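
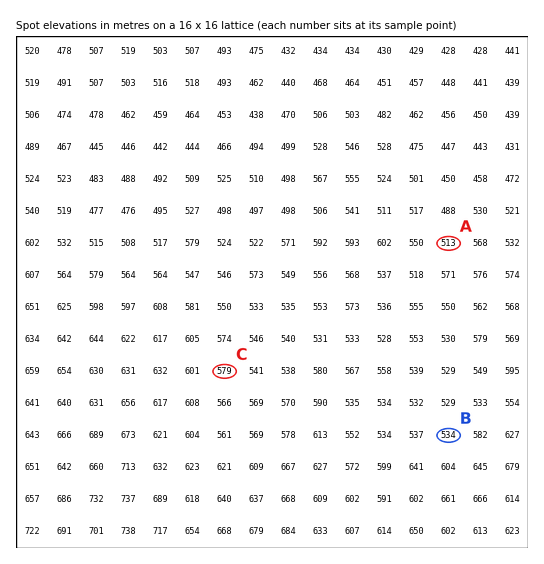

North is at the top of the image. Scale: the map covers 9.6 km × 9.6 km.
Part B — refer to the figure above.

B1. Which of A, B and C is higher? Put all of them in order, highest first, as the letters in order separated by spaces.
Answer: C B A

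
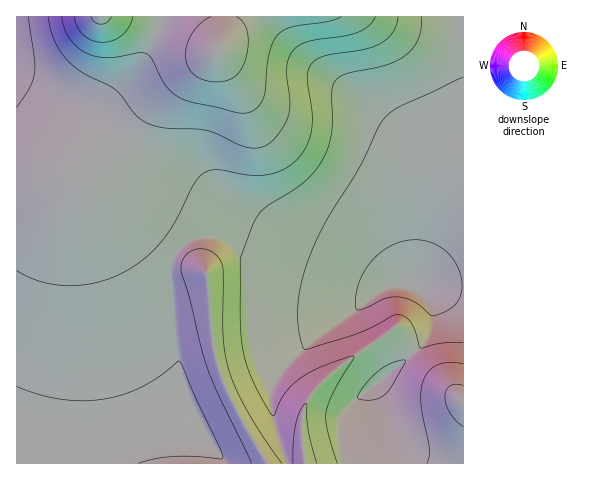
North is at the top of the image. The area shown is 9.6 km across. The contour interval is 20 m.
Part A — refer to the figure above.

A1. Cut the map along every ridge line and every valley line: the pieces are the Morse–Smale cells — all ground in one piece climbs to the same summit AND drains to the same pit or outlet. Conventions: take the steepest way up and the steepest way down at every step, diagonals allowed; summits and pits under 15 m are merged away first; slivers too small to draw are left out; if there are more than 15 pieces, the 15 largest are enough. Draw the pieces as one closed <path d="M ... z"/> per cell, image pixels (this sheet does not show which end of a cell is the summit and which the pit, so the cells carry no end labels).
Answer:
<path d="M463 16l-239 0-5 33-44 31-22 19-30 30-11 15 32 26 27 16 79 38 68 25 68 37 77 0z"/><path d="M87 171l-7 6-18 7-46 5 0 274 207 1-2-6-10-14-20-39-13-40-8-84 1-17 7-13-46-37z"/><path d="M214 235l-19 3-12 7-5 6 28 22 5 57 6 33 16 41 34 59 103 1 0-73 58-52 6-14 0-13-7-15-7-7-13-4-14 0-12 4-9-1z"/><path d="M463 286l-49 1 6 3 9 10 5 12 0 13-6 14-58 52 1 73 93-1z"/><path d="M161 16l-144 0-1 62 25 14 28 10 15 4 18-1 15-10 19-22 18-33z"/><path d="M111 143l-24 29 36 34 52 43 4 1 9-9 11-5 22 0 45 18 106 35 9 1 12-4-7 0-68-37-68-25-79-38-27-16z"/><path d="M179 252l-3 1-5 11-1 17 6 70 12 46 18 38 18 29 42 0-33-60-16-41-6-33-5-57z"/><path d="M223 16l-61 0-8 24-18 33-19 22-15 10-18 1-15-4-28-10-24-13-1 2 52 27 20 14 23 21 51-52 57-42 5-23z"/><path d="M18 81l-2 1 0 106 36-2 28-9 30-34-22-21-20-14z"/>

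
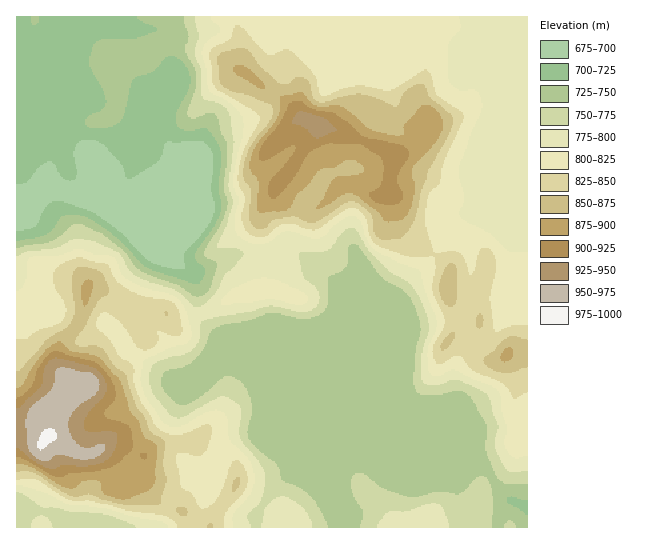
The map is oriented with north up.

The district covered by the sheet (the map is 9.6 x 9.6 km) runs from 680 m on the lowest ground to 980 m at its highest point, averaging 795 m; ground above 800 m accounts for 40.1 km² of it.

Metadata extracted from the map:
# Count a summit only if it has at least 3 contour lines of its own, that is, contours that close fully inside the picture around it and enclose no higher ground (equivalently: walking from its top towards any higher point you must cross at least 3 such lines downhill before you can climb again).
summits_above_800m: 1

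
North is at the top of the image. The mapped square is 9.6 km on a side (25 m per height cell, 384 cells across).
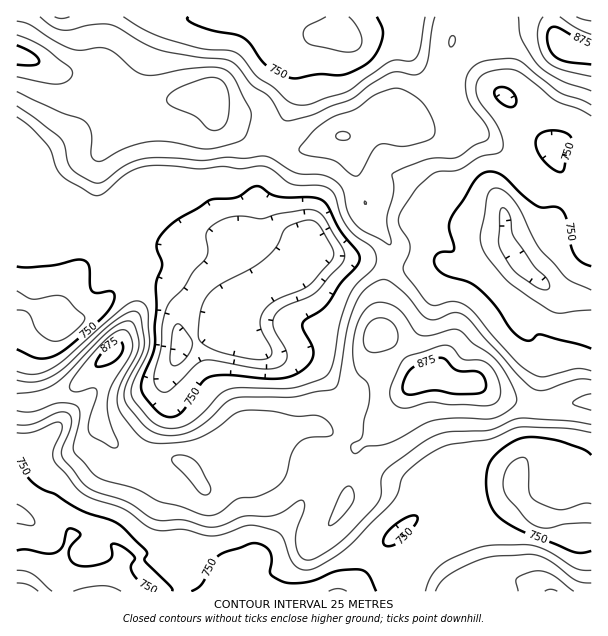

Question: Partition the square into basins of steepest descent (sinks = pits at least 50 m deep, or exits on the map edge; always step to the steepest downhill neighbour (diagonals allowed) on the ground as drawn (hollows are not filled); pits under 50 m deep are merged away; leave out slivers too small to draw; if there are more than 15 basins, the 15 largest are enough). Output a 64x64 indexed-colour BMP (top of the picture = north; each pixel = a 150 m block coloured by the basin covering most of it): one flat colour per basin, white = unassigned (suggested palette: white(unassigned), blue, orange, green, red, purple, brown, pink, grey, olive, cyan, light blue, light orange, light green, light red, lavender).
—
<image width="64" height="64" href="data:image/bmp;base64,Qk12CAAAAAAAAHYAAAAoAAAAQAAAAEAAAAABAAQAAAAAAAAIAAATCwAAEwsAABAAAAAAAAAA////ALR3HwAOf/8ALKAsACgn1gC9Z5QAS1aMAMJ34wB/f38AIr28AM++FwDox64AeLv/AIrfmACWmP8A1bDFACIiIiIiIiIiIiIiIiIiIiIiIiIiIiIiIiIiIiIiIiIiIiIiIiIiIiIiIiIiIiIiIiIiIiIiIiIiIiIiIiIiIiIiIiIiIiIiIiIiIiIiIiIiIiIiIiIiIiIiIiIiIiIiIiIiIiIiIiIiIiIiIiIiIiIiIiIiIiIiIiIiIiIiIiIiIiIiIiIiIiIiIiIiIiIiIiIiIiIiIiIiIiIiIiIiIiIiIiIiIiIiIiIiIiIiIiIiIiIiIiIiIiIiIiIiIiIiIiIiIiIiIiIiIiIiIiIiIiIiIiIiIiIiIiIiIiIiIiIiIiIiIiIiIiIiIiIiIiIiIiIiIiIiIiIiIiIiIiIiIiIiIiIiIiIiIiIiIiIiIiIiIiIiIiIiIiIiIiIiIiIiIiIiIiIiIiIiIiIiIiIiIiIiIiIiIiIiIiIiIiIiIiIiIiIiIiIiIiIiIiIiIiIiIiIiIiIiIiIiIiIiIiIiIiIiIiIiIiIiIiIiIiIiIiIiIiIiIiIiIiIiIiIiIiIiIiIiIiIiIiIiIiIiIiIiIiIiIiIiIiIiIiIiIiIiIiIiIiIiIiIiIiIiIhIiIiIiIiIiIiIiIiIiIiIiIiIiIiIiIiIiIiIiIiIREREREiIiIiIiIiIiIiIiIiIiIiIiIiIiIiIiIiERERERERESIiIiIiIiIiIiIiIiIiIiIiIiIiIiIiIhERERERERERIiIiIiIRIiIiIiIiIiIiIiIiIiIiIiIhEREREREREREiIiIiERESIiIiIiIiIiIiIiIiIiIiIhEREREREREREREREREREREiIiIiIiIiIiIiIiIiIiIiERERERERERERERERERERERIiIiIiIiIiIiIiIiIiIiIREREREREREREREREREREREiIiIiIiIiIiIiIhESIiIiERERERERERERERERERERERIiIiIiIjMzMzMzERERIiIRERERERERERERERERERERESIiIiIzMzMzMzMRERESIhEREREREREREREREREREREREiIzMzMzMzMzMxEREREiEREREREREREREREREREREREzMzMzMzMzMzMzERERERERERERERERERERERERERERETMzMzMzMzMzMzMRERERERERERERERERERERERERERETMzMzMzMzMzMzMxERERERERERERERERERERERERERETMzMzMzMzMzMzMzERERERERERERERERERERERERERETMzMzMzMzMzMzMzMRERERERERERERERERERERERERERMzMzMzMzMzMzMzMxEREREREREREREREREREREREREREzMzMzMzMzMzMzMzERERERERERERERERERERERERERETMzMzMzMzMzMzMzMRERERERERERERERERERERERERERMzMzMzMzMzMzMzMxEREREREREREREREREREREREREREzMzMzMzMzMzMzMzERERERERERERERERERERERERERETMzMzMzMzMzMzMzMRERERERERERERERERERERERERERMzMzMzMzMzMzMzMxEREREREREREREREREREREREREREzMzMzMzMzMzMzMzERERERERERERERERERERERERERERMzMzMzMzMzMzMzMREREREREREREREREREREREREREREzMzMzMzMzMzMzMxEREREREREREREREREREREREREREzMzMzMzMzMzMzMzEREREREREREREREREREREREREREzMzMzMzMzMzMzMzMRERERERERERERERERERERERERETMzMzMzMzMzMzMzMxERERERERERERERERERERERERETMzMzMzMzMzMzMzMzERERERERERERERERERERERERERMzMzMzMzMzMzMzMzMRERERERERERERERERERERERERMzMzMzMzMzMzMzMzMxEREREREREREREREREREREREREzMzMzMzMzMzMzMzMzERERERERERERERERERERERERETMzMzMzMzMzMzMzMzMRERERERERERERERERERERERERMzMzMzMzMzMzMzMzMxEREREREREREREREREREREREREzMzMzMzMzMzMzMzMzEREREREREREREREREREUREEREzMzMzMzMzMzMzMzMzMRERERERERERERERERREREREETMzMzMzMzMzMzMzMzMxEREREREREREREREUREREREREQzMzMzMzMzMzMzMzMzEREREREREREREREUREREREREREMzMzMzMzMzMzMzMzMREREREREREREREUREREREREREREREQzMzMzMzMzMzMxERERERERERERERREREREREREREREREMzMzMzMzMzMzERERERERFERERERERERERERERERERERDMzMzMzMzMzMRERERERREREREREREREREREREREREREMzMzMzMzMzMxERERERREREREREREREREREREREREREQzMzMzMzMzMzERREREREREREREREREREREREREREREREMzMzMzMzMzMUREREREREREREREREREREREREREREREQzMzMzMzMzM0RERERERERERERERERERERERERERERERDMzMzMzMzERREREREREREREREREREREREREREREREREQzMzMzMzERFERERERERERERERERERERERERERERERERDMzMzMzMREURERERERERERERERERERERERERERERERERDMzMzMRER"/>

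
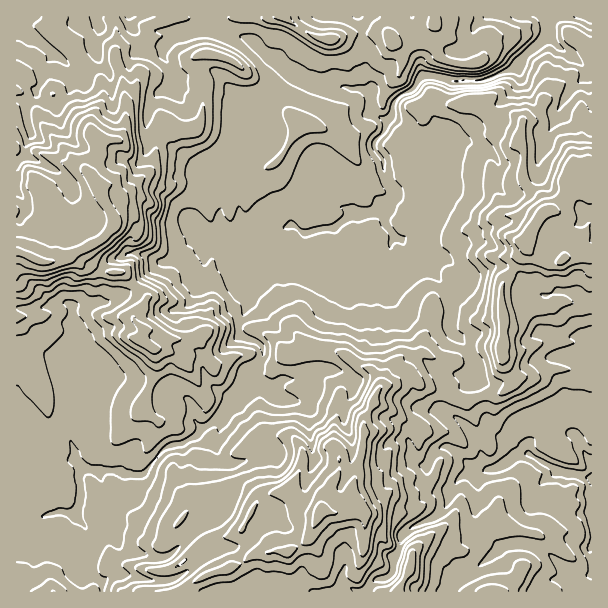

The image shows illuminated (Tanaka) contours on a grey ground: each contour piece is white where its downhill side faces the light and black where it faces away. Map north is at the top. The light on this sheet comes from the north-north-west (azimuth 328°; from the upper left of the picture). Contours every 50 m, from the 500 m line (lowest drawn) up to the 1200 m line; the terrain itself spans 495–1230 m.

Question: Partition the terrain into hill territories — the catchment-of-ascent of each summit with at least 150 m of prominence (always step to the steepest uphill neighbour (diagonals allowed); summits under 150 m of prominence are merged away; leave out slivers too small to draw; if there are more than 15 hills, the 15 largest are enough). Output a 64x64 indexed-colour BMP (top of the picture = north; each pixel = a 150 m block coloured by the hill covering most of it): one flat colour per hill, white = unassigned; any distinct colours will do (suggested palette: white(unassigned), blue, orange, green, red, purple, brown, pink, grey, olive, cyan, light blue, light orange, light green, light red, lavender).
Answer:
<image width="64" height="64" href="data:image/bmp;base64,Qk12CAAAAAAAAHYAAAAoAAAAQAAAAEAAAAABAAQAAAAAAAAIAAATCwAAEwsAABAAAAAAAAAA////ALR3HwAOf/8ALKAsACgn1gC9Z5QAS1aMAMJ34wB/f38AIr28AM++FwDox64AeLv/AIrfmACWmP8A1bDFABEREREREREREREREREREREREREREREREREREREREREREREREREREREREREREREREREREREREREREREREREREREREREREREREREREREREREREREREREREREREREREREREREREREREREREREREREREREREREREREREREREREREREREREREREREREREREREREREREREREREREREREREREREREREREREREREREREREREREREREREREREREREREREREREREREREREREREREREREREREREREREREREREREREREREREREREREREREREREREREREREREREREREREREREREREREiIRERERERERERERERERERERERERERERERERERERERESIiIiERERERERERERERERERERERERERERERERERERERIiIiIREREREREREREREREREREREREREREREREREREREiIiIhERERERERERERERERERERERERERERERERERERESIiIiERERERERERERERERERERERERERERERERERERERIiIiIhISIiEREREREREREREREREREREREREREREREREiIiIiIiIiIRERERERERERERERERERERERERERERERESIiIiIiIiIiERERERERERERERERERERERERERExERETIiIiIiIiIiIiEREREREREREREREREREREREREzERERMiIiIiIiIiIiIiEREREREREREREREREREREREzMzERMyIiIiIiIiIiIiIhEREREREREREREREREREREzMzMzMzIiIiIiIiIiIiIiIhEREREREREREREREREREzMzMzMzMiIiIiIiIiIiIiIiIRERERERERERERERERETMzMzMzMyIiIiIiIiIiIiIiIiERERERERERERERERERMzMzMzMzIiIiIiIiIiIiIiIiIRERERERERERERERERMzMzMzMzMiIiIiIiIiIiIiIiIiEREREREREREREREREzMzMzMzMyIiIiIiIiIiIiIiIiIRERERERERERERERETMzMzMzMzIiIiIiIiIiIiIiIiIiERERERERERERERERMzMzMzMzMiIiIiIiIiIiIiIiIiIRERERERERERERERMzMzMzMzMyIiIiIiIiIiIiIiIiIhEREREREREREREREzMzMzMzMzIiIiIiIiIiIiIiIiIREREREREREREREREzMzMzMzMzMiIiIiIiIiIiIiIiIhEREREREREREREREzMzMzMzMzMyIiIiIiIiIiIiIiIiERERERERERERERETMzMzMzMzMzIiIiIiIiIiIiIiIiIhERERERERERERERMzMzMzMzMzMiIiIiIiIiIiIiIiIiEREREREREREREREzMzMzMzMzMyIiIiIiIiIiIiIiIiERERERERERERERETMzMzMzMzMzIiIiIiIiIiIiIiIiIRERERERERERERETMzMzMzMzMzMiIiIiIiIiIiIiIiIhERERERERERERETMzMzMzMzMzMyIiIiIiIiIiIiIiIhERERERERERERERMzMzMzMzMzMzIiIiIiIiIiIiIiIiERERERERERERETMzMzMzMzMzMzMiIiIiIiIiIiIiIiIRERERERERERETMzMzMzMzMzMzMyIiIiIiIiIiIiIiIRERERERERERERMzMzMzMzMzMzMzIiIiIiIiIiIiIiIhERERERERERERERMzMzMzMzMzMzMiIiIiIiIiIiIiIiEREREREREREREREzMzMzMzMzMzMyIiIiIiIiIiIiIiIRERERERERERERERMzMzMzMzMzMzIiIiIiIiIiIiIiIREREREREREREREREzMzMzMzMzMzMiIiIiIiIiIiIiIhERERERERERERERETMzMzMzMzMzMyIiIiIiIiIiIiIiERERERERERERERERMzMzMzMzMzMzIiIiIiIiIiIiIiIRERERERERERERERMzMzMzMzMzMzMiIiIiIiIiIiIiIhEREREREREREREREzMzMzMzMzMzMyIiIiIiIiIiIiIiIRERERERERERERETMzMzMzMzMzMzIiIiIiIiIiIiIiIhEREREREREREREREzMzMzMzMzMzMiIiIiIiIiIiIiIiIRERERERERERERERMxMzMzMzMzMyIiIiIiIiIiIiIiIiERERERERERERERERETMzMzMzMzIiIiIiIiIiIiIiIiIiEREREREREREREREREzMzMzMzMiIiIiIiIiIiIiIiIiIREREREREUQRERERERMzMzEzMyIiIiIiIiIiIiIiIiIhERERERERRBERERERETMxERMzIiIiIiIiIiIiIiIiIiIRERERERREQREREREREzEREzMiIiIiIiIiIiIiIiIiIhERFEREREREQRERERERERERMyIiIiIiIiIiIiIiIiIiIRREREREREREREREQRERERETIiIiIiIiIiIiIiIiIiIkRERERERERERERERERBEREREiIiIiIiIiIiIiIiIiIkREREREREREREREREREQRERESIiIiIiIiIiIiIiIiIkREREREREREREREREREREERERIiIiIiIiIiIiIiIiIkRERERERERERERERERERERBEREiIiIiIiIhERESIiREREREREREREREREREREREREERESIiIiIiIiERERERREREREREREREREREREREREREQRER"/>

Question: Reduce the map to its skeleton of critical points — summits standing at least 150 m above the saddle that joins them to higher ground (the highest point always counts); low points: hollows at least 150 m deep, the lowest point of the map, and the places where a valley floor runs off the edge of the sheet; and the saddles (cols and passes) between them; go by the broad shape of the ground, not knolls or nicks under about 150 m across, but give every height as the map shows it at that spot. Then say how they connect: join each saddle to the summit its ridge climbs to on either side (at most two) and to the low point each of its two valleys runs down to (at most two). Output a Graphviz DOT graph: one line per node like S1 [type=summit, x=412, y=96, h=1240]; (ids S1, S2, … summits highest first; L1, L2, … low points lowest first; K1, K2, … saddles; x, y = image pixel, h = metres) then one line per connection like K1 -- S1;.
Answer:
graph terrain {
  S1 [type=summit, x=320, y=512, h=1230];
  S2 [type=summit, x=17, y=252, h=1212];
  S3 [type=summit, x=525, y=240, h=1048];
  L1 [type=low, x=587, y=18, h=495];
  L2 [type=low, x=590, y=479, h=547];
  K1 [type=saddle, x=398, y=551, h=864];
  K2 [type=saddle, x=480, y=396, h=813];
  K3 [type=saddle, x=156, y=459, h=800];
  K1 -- S1;
  K1 -- L1;
  K1 -- L2;
  K2 -- S1;
  K2 -- S3;
  K2 -- L1;
  K2 -- L2;
  K3 -- S1;
  K3 -- S2;
  K3 -- L1;
}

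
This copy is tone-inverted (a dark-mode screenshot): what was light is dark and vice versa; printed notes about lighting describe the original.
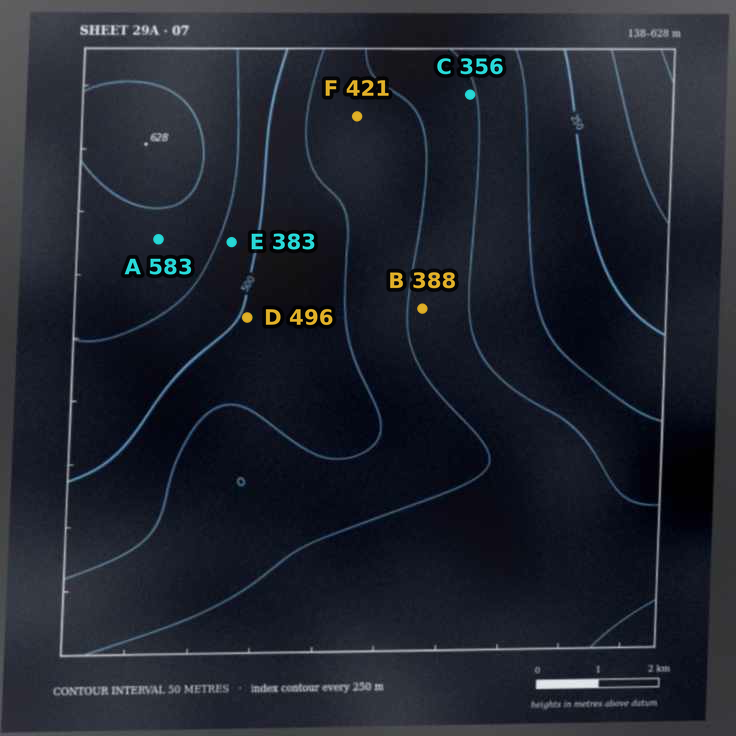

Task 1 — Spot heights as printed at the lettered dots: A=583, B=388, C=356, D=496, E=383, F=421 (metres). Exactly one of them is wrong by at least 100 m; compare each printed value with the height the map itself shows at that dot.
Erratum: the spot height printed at E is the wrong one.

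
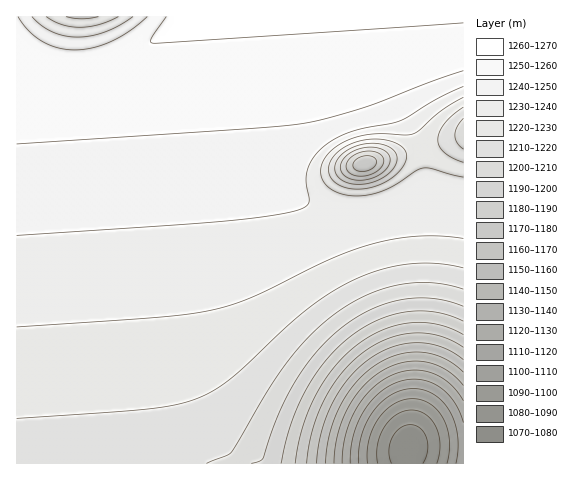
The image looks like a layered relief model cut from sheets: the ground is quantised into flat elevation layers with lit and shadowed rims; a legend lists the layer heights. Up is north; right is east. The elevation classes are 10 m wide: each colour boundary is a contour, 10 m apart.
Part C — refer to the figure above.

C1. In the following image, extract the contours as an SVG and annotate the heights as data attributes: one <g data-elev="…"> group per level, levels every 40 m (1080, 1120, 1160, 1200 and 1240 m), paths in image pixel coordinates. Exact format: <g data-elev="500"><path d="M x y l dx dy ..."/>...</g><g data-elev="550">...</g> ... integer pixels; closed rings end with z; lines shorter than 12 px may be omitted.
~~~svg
<g data-elev="1080"><path d="M391 463l-2-12 3-13 8-10 10-3 6 1 4 2 6 10 2 13-5 12"/></g><g data-elev="1120"><path d="M350 463l3-25 9-25 8-10 8-9 10-7 10-5 11-3 10 0 9 2 10 5 8 6 7 8 6 11 4 12"/></g><g data-elev="1160"><path d="M316 463l5-31 12-29 16-25 21-20 23-11 12-3 13-1 13 1 11 3 21 13"/></g><g data-elev="1200"><path d="M251 463l8-2 4-2 17-48 10-21 12-19 20-25 24-21 29-17 29-9 15-1 15 1 15 3 14 4"/><path d="M355 180l-9-4-5-5 0-9 6-7 10-5 12-3 11 1 8 5 2 5 0 4-7 10-13 7z"/></g><g data-elev="1240"><path d="M17 235l207-14 47-5 28-6 7-4 3-4-3-22 3-14 7-12 11-10 13-8 13-5 48-11 36-21 26-13"/><path d="M133 17l-14 8-14 7-14 4-14 1-13-1-12-4-11-7-9-8"/></g>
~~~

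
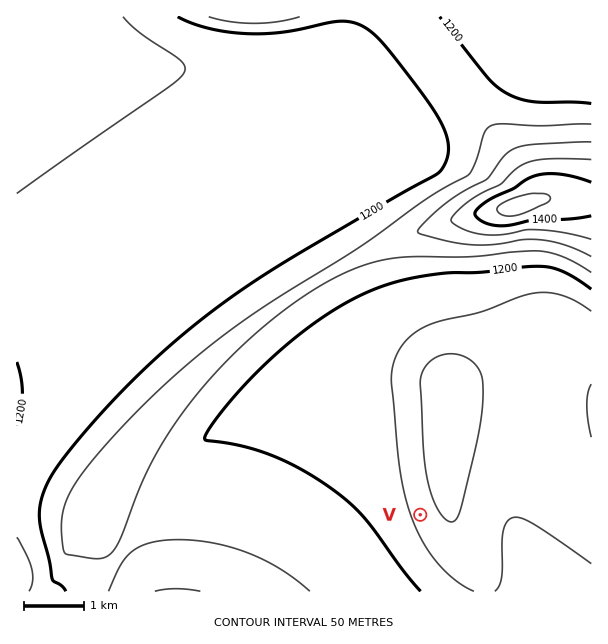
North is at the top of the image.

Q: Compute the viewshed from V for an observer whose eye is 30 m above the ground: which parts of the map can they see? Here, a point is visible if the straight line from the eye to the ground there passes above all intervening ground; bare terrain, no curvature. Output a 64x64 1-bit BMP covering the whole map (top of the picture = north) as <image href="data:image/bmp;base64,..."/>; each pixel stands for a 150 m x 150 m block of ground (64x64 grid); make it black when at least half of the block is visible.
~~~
<image width="64" height="64" href="data:image/bmp;base64,Qk0+AgAAAAAAAD4AAAAoAAAAQAAAAEAAAAABAAEAAAAAAAACAAATCwAAEwsAAAIAAAAAAAAA////AAAAAAAAAAAAAB//+AAAAAAAH//4AAAAAAA///AAAAAAAD//4AAAAAAAf//AAAAAAAB//8AAAAAAAH//gAAAAAAA//8AAAAAAAD//wAAAAAAAP//AAAAAAAA//8AAAAAAAD//wAAAAAAAP//AAAAAAAA//8AAAAAAAD//wAAAAAAAf//AAAAAAAB//+AAAAAAAH//4AAAAAAAf//gAAAAAAB///AAAAAAAH//8AAAAAAAf//4AAAAAAB///wAAAAAAH///8AAAAAA////wAABgAD////AAADwAP///8AAAH4A////wAAAH8H////AAAAP+f///8AAAAf/////wAAAAf/////AAAAA/////8AAAAA/////wAAAAB/////AAAAAB////8AAAAAB////wAAAAAB////AAAAAAB///8AAAAAAB///wAAAAAAA///AAAAAAAAf/8AAAAAAAAH/wAAAAAAAAAAAAAAAAAAAAAAAAAAAAAAAAAAAAAAAAAAAAAAAAAAAAAAAAAAAAAAAAAAAAAAAAAAAAAAAAAAAAAAAAAAAAAAAAAAAAAAAAAAAAAAAAAAAAAAAAAAAAAAAAAAAAAAAAAAAAAAAAAAAAAAAAAAAAAAAAAAAAAAAAAAAAAAAAAAAAAAAAAAAAAAAAAAAAAAAAAAAAAAAAAAAAAAAAAAAAAAAA=="/>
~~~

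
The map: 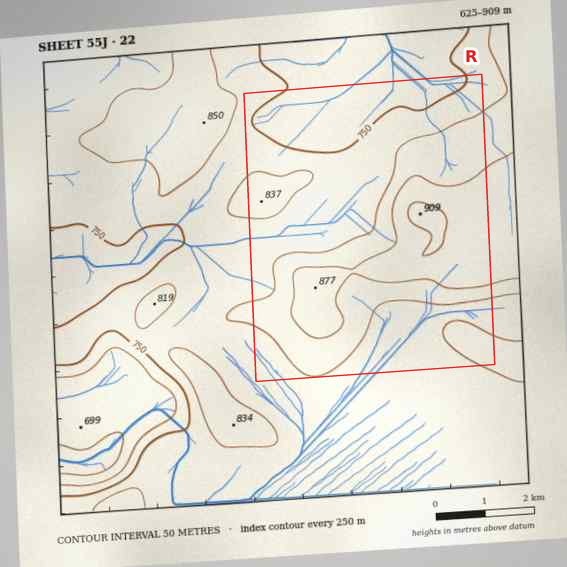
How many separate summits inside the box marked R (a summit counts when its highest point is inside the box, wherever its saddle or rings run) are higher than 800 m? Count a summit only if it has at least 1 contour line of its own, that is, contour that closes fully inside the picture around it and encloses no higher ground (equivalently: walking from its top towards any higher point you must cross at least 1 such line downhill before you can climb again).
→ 2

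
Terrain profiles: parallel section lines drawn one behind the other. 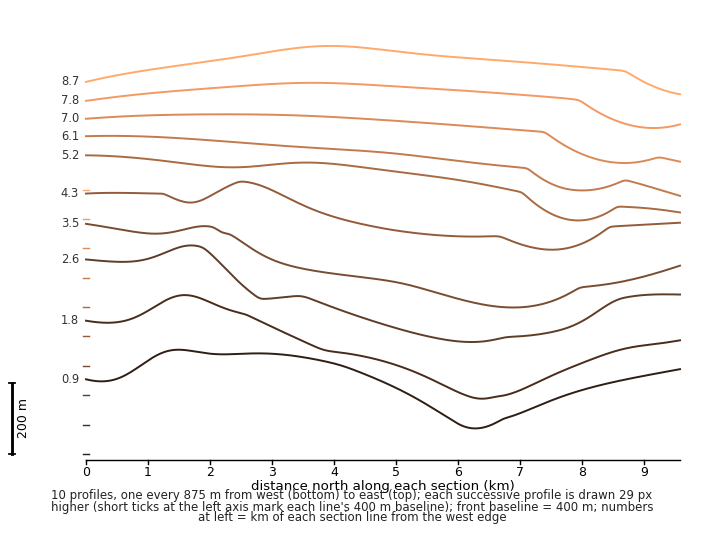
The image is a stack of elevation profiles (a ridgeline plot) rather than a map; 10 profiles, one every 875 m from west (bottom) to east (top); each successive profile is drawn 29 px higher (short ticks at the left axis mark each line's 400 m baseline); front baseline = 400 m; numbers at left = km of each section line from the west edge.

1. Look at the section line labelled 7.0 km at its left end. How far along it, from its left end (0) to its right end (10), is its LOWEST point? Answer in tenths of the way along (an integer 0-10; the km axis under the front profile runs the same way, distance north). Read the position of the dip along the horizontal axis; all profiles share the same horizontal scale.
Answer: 9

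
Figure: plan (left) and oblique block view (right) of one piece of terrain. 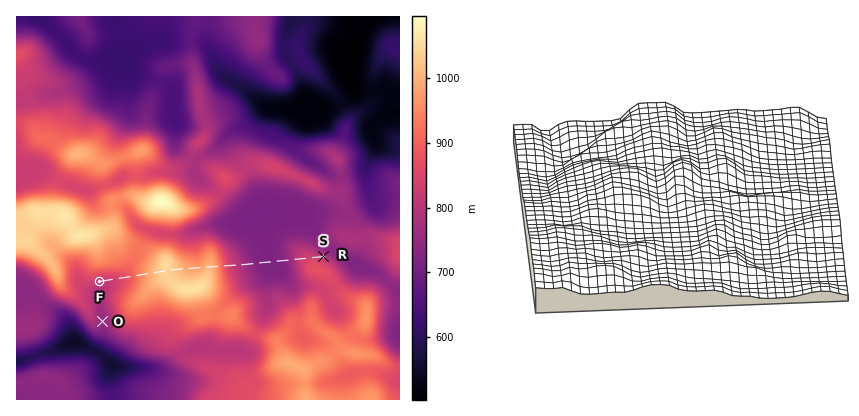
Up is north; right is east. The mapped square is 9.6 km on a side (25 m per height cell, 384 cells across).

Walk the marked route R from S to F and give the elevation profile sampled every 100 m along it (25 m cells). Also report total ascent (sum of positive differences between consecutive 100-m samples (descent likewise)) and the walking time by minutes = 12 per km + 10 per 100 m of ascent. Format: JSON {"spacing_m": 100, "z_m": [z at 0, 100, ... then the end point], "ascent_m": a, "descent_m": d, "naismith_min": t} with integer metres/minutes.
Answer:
{"spacing_m": 100, "z_m": [796, 815, 830, 840, 841, 833, 817, 795, 771, 748, 732, 723, 719, 718, 718, 719, 721, 727, 738, 755, 774, 791, 806, 824, 849, 885, 929, 972, 999, 1004, 994, 981, 976, 978, 985, 995, 1008, 1022, 1035, 1043, 1042, 1034, 1021, 1004, 984, 963, 942, 922, 903, 885, 869, 855, 843, 833, 825, 821, 822, 824], "ascent_m": 401, "descent_m": 373, "naismith_min": 108}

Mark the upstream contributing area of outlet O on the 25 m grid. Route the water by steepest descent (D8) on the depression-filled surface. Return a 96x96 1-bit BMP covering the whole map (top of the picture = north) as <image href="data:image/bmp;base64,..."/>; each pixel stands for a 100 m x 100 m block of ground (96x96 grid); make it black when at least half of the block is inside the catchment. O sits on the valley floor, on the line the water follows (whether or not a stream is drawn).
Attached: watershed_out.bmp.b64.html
<image width="96" height="96" href="data:image/bmp;base64,Qk2+BAAAAAAAAD4AAAAoAAAAYAAAAGAAAAABAAEAAAAAAIAEAAATCwAAEwsAAAIAAAAAAAAA////AAAAAAAAAAAAAAAAAAAAAAAAAAAAAAAAAAAAAAAAAAAAAAAAAAAAAAAAAAAAAAAAAAAAAAAAAAAAAAAAAAAAAAAAAAAAAAAAAAAAAAAAAAAAAAAAAAAAAAAAAAAAAAAAAAAAAAAAAAAAAAAAAAAAAAAAAAAAAAAAAAAAAAAAAAAAAAAAAAAAAAAAAAAAAAAAAAAAAAAAAAAAAAAAAAAAAAAAAAAAAAAAAAAAAAAAAAAAAAAAAAAAAAAAAAAAAAAAAAAAAAAAAAAAAAAAAAAAAAAAAAAAAAAAAAAAAAAAAAAAAAAAAAAAAAAAAAAAAAAAAAAAAAAAABwAAAAAAAAAAAAAADwAAAAAAAAAAAAAAD/gAAAAAAAAAAAAAH/wAAAAAAAAAAAAAP/8AAAAAAAAAAAAAf/+AAAAAAAAAAAAA///AAAAAAAAAAAAB///gAAAAAAAAAAAD///wAAAAAAAAAAAH///4AAAAAAAAAAAP///8AAAAAAAAAAAP///+AAAAAAAAAAAP////AAAAAAAAAAAf////AAAAAAAAAAAf///8AAAAAAAAAAA////wAAAAAAAAAAB////gAAAAAAAAAAH////AAAAAAAAAAAP///8AAAAAAAAAAAf///wAAAAAAAAAAD////gAAAAAAAAAAD//h/AAAAAAAAAAAD//AOAAAAAAAAAAAD//AAAAAAAAAAAAAD/+AAAAAAAAAAAAAD/+AAAAAAAAAAAAAA/8AAAAAAAAAAAAAAAAAAAAAAAAAAAAAAAAAAAAAAAAAAAAAAAAAAAAAAAAAAAAAAAAAAAAAAAAAAAAAAAAAAAAAAAAAAAAAAAAAAAAAAAAAAAAAAAAAAAAAAAAAAAAAAAAAAAAAAAAAAAAAAAAAAAAAAAAAAAAAAAAAAAAAAAAAAAAAAAAAAAAAAAAAAAAAAAAAAAAAAAAAAAAAAAAAAAAAAAAAAAAAAAAAAAAAAAAAAAAAAAAAAAAAAAAAAAAAAAAAAAAAAAAAAAAAAAAAAAAAAAAAAAAAAAAAAAAAAAAAAAAAAAAAAAAAAAAAAAAAAAAAAAAAAAAAAAAAAAAAAAAAAAAAAAAAAAAAAAAAAAAAAAAAAAAAAAAAAAAAAAAAAAAAAAAAAAAAAAAAAAAAAAAAAAAAAAAAAAAAAAAAAAAAAAAAAAAAAAAAAAAAAAAAAAAAAAAAAAAAAAAAAAAAAAAAAAAAAAAAAAAAAAAAAAAAAAAAAAAAAAAAAAAAAAAAAAAAAAAAAAAAAAAAAAAAAAAAAAAAAAAAAAAAAAAAAAAAAAAAAAAAAAAAAAAAAAAAAAAAAAAAAAAAAAAAAAAAAAAAAAAAAAAAAAAAAAAAAAAAAAAAAAAAAAAAAAAAAAAAAAAAAAAAAAAAAAAAAAAAAAAAAAAAAAAAAAAAAAAAAAAAAAAAAAAAAAAAAAAAAAAAAAAAAAAAAAAAAAAAAAAAAAAAAAAAAAAAAAAAAAAAAAAAAAAAAAAAAAAAAAAAAAAAAAAAAAAAAAAAAAAAAAAAAAAAAAAAAAAAA="/>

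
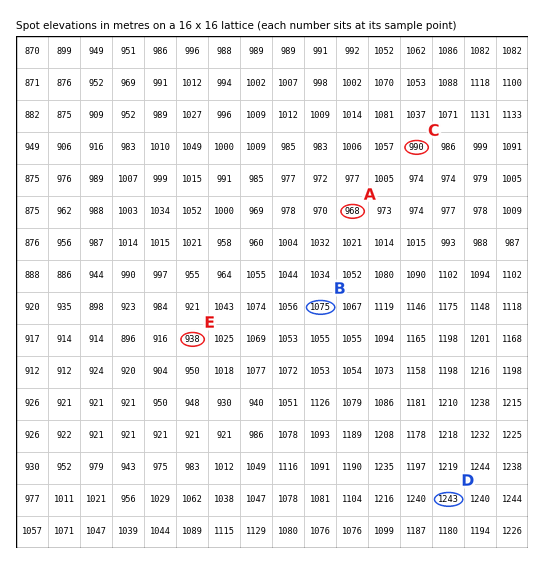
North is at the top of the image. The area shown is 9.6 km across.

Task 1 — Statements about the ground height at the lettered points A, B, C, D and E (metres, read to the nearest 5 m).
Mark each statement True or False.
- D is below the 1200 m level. False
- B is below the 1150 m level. True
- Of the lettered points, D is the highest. True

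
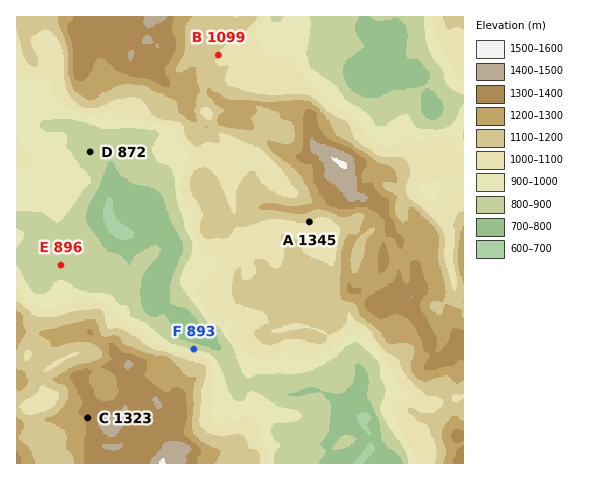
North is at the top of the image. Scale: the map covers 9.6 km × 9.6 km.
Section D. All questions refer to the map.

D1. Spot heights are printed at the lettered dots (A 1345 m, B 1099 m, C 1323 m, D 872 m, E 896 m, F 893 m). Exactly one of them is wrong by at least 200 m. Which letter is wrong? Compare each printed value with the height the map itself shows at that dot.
A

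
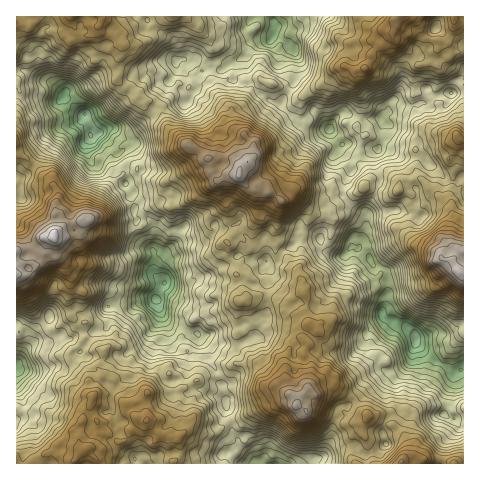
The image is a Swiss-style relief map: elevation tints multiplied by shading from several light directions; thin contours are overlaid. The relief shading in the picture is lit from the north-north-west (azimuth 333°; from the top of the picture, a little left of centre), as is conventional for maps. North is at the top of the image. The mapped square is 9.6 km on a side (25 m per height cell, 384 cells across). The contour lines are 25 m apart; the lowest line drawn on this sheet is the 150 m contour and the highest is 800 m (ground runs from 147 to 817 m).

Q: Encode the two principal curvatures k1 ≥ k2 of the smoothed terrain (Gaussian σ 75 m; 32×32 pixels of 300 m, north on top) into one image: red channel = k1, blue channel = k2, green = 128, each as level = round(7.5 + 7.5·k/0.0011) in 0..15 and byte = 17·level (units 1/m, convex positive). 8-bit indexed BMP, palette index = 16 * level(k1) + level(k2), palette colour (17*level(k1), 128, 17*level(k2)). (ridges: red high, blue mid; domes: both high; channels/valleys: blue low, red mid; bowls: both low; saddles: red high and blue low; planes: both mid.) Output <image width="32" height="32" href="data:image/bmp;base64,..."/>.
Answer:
<image width="32" height="32" href="data:image/bmp;base64,Qk02CAAAAAAAADYEAAAoAAAAIAAAACAAAAABAAgAAAAAAAAEAAATCwAAEwsAAAABAAAAAAAAAIAAABGAAAAigAAAM4AAAESAAABVgAAAZoAAAHeAAACIgAAAmYAAAKqAAAC7gAAAzIAAAN2AAADugAAA/4AAAACAEQARgBEAIoARADOAEQBEgBEAVYARAGaAEQB3gBEAiIARAJmAEQCqgBEAu4ARAMyAEQDdgBEA7oARAP+AEQAAgCIAEYAiACKAIgAzgCIARIAiAFWAIgBmgCIAd4AiAIiAIgCZgCIAqoAiALuAIgDMgCIA3YAiAO6AIgD/gCIAAIAzABGAMwAigDMAM4AzAESAMwBVgDMAZoAzAHeAMwCIgDMAmYAzAKqAMwC7gDMAzIAzAN2AMwDugDMA/4AzAACARAARgEQAIoBEADOARABEgEQAVYBEAGaARAB3gEQAiIBEAJmARACqgEQAu4BEAMyARADdgEQA7oBEAP+ARAAAgFUAEYBVACKAVQAzgFUARIBVAFWAVQBmgFUAd4BVAIiAVQCZgFUAqoBVALuAVQDMgFUA3YBVAO6AVQD/gFUAAIBmABGAZgAigGYAM4BmAESAZgBVgGYAZoBmAHeAZgCIgGYAmYBmAKqAZgC7gGYAzIBmAN2AZgDugGYA/4BmAACAdwARgHcAIoB3ADOAdwBEgHcAVYB3AGaAdwB3gHcAiIB3AJmAdwCqgHcAu4B3AMyAdwDdgHcA7oB3AP+AdwAAgIgAEYCIACKAiAAzgIgARICIAFWAiABmgIgAd4CIAIiAiACZgIgAqoCIALuAiADMgIgA3YCIAO6AiAD/gIgAAICZABGAmQAigJkAM4CZAESAmQBVgJkAZoCZAHeAmQCIgJkAmYCZAKqAmQC7gJkAzICZAN2AmQDugJkA/4CZAACAqgARgKoAIoCqADOAqgBEgKoAVYCqAGaAqgB3gKoAiICqAJmAqgCqgKoAu4CqAMyAqgDdgKoA7oCqAP+AqgAAgLsAEYC7ACKAuwAzgLsARIC7AFWAuwBmgLsAd4C7AIiAuwCZgLsAqoC7ALuAuwDMgLsA3YC7AO6AuwD/gLsAAIDMABGAzAAigMwAM4DMAESAzABVgMwAZoDMAHeAzACIgMwAmYDMAKqAzAC7gMwAzIDMAN2AzADugMwA/4DMAACA3QARgN0AIoDdADOA3QBEgN0AVYDdAGaA3QB3gN0AiIDdAJmA3QCqgN0Au4DdAMyA3QDdgN0A7oDdAP+A3QAAgO4AEYDuACKA7gAzgO4ARIDuAFWA7gBmgO4Ad4DuAIiA7gCZgO4AqoDuALuA7gDMgO4A3YDuAO6A7gD/gO4AAID/ABGA/wAigP8AM4D/AESA/wBVgP8AZoD/AHeA/wCIgP8AmYD/AKqA/wC7gP8AzID/AN2A/wDugP8A/4D/AMP2xbfn1riCUJKj5pS0UONzcpSCoHBQ9rKQkPrm+vD6xpPnptjGpOWTtsbopqaDlMR0YMS1s6DFo9ZA8te1YIKzYoPG1oSngtbHtbfopcWytJKC2PrmkMfYo7HV1ZO2YNWEpZXn1HKT1+nGpfnYgbD259XV/emQk9j75JXngFCR1LZilbf6kde15HGEo8NwULa4tvnH6KKh06Wkx9n38vWE17TotuaSpLX9oaTFtYKQxvvXxdfYxPeTpnKUp5WEQUCAo4Kmx8e2tLPUxaXXsaSQxLa1tsX51bVzkrGVpqJgUNjG15Kiw2LEgtbTlaSk1+bFxrSjo8FwlMT7k2GxwpSzoqSktNX518aCc6S1goTDkGGUxbaU1qZQxsfGQJO45cWT5oPFkaLYtoGjw5Bwguelg4OmtsjWpJHDY7BQoXHVkPFA9rXksqW1xXC26MalxZNihLfHpvnqtlBwoKSUdLLotXDkpPNAw5FAcMekpqP7+sTFtrST18TGkpDk6LaDxunIwMb295CmtbKQgta2lcW1pISm+qaC6OjDkJLZ+cPW6PZQ5ba0o8alYVCS1XGkx7eEcrb4xtejxaKAgrWytfqE1uXWk+Wxo8aQtJPG2qajk2GS1viEoFDEcJFxpPv4xtSy1bbFtNWwcVBigbak+cenpdZw04H0cHKQ2eb12NjpcOf91sTG+bOxtLaxktajxbOC1JLDQPaRcYDZ9sOl+ZTDpdPC+Pz8spCypKNg5JKikdfToZDV6NaSgPSkcFDjs0CB+MXD2PjQkMb49PaTxJKTtfj6xKGWs5GA44CklNbEgKXz5cO304BxltZBtefXc/bo5tX7oKaw+vHm+YH3xrRgxvzXcTDhsqS01MSF1/b51rK2xfiyw5DU9MPo5bSQo9Xy98eRkLTV16Cig7Xok7b59mFz1vZAs8OixoHkYNWl9IOlw0CQ55NQkfn6+da1prb4kcez07Bh5ECBhdeS2OfGcnGjxECQwnCT6Pb6wpOk+PrVlaFwYKPn16KUxcb3/uXGpKRgoJFwxOD1w4CD19blcqRwtLJg5cSBUYXW14T15pRwwqBApOj55vVQQITH6MeEcLHkcKMw4qNwhLFxodX1paMwsdbn9tfFhMOSlPWVwpDE0Pb25tblg5KA55KQgOVwcFByscb3lJSDtKalpJLE+PeykfXEyPrn6ICzg9bAkdSyx9Tps9WSkZNRhKKBgXP4YcaAs/n55veDkPjm6LWTc6TpopSVydnHcnJitNi1scTCUID4gMRk5dXFcJW42LWjxcnW17S3peXTg6b2p7aigmCz0LX4xqW22Ni04eOkxcZixoKlxrWVctXH5ce2x3DlUIOEkcWy59X297WAgPo="/>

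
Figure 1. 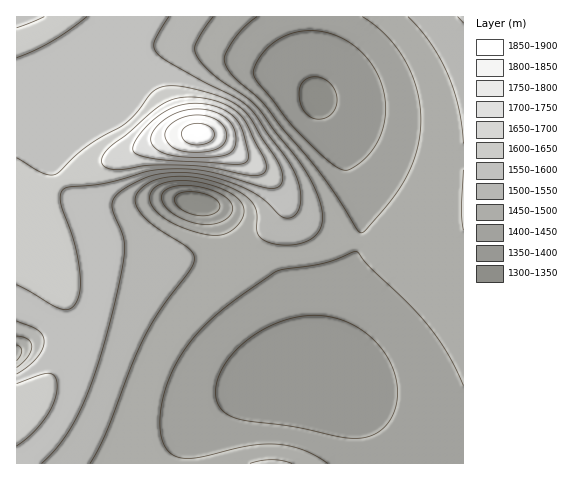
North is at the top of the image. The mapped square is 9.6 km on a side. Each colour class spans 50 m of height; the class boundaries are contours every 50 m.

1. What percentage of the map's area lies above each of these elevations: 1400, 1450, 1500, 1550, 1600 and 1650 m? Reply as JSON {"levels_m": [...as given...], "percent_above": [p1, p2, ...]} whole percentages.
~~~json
{"levels_m": [1400, 1450, 1500, 1550, 1600, 1650], "percent_above": [84, 62, 40, 29, 12, 4]}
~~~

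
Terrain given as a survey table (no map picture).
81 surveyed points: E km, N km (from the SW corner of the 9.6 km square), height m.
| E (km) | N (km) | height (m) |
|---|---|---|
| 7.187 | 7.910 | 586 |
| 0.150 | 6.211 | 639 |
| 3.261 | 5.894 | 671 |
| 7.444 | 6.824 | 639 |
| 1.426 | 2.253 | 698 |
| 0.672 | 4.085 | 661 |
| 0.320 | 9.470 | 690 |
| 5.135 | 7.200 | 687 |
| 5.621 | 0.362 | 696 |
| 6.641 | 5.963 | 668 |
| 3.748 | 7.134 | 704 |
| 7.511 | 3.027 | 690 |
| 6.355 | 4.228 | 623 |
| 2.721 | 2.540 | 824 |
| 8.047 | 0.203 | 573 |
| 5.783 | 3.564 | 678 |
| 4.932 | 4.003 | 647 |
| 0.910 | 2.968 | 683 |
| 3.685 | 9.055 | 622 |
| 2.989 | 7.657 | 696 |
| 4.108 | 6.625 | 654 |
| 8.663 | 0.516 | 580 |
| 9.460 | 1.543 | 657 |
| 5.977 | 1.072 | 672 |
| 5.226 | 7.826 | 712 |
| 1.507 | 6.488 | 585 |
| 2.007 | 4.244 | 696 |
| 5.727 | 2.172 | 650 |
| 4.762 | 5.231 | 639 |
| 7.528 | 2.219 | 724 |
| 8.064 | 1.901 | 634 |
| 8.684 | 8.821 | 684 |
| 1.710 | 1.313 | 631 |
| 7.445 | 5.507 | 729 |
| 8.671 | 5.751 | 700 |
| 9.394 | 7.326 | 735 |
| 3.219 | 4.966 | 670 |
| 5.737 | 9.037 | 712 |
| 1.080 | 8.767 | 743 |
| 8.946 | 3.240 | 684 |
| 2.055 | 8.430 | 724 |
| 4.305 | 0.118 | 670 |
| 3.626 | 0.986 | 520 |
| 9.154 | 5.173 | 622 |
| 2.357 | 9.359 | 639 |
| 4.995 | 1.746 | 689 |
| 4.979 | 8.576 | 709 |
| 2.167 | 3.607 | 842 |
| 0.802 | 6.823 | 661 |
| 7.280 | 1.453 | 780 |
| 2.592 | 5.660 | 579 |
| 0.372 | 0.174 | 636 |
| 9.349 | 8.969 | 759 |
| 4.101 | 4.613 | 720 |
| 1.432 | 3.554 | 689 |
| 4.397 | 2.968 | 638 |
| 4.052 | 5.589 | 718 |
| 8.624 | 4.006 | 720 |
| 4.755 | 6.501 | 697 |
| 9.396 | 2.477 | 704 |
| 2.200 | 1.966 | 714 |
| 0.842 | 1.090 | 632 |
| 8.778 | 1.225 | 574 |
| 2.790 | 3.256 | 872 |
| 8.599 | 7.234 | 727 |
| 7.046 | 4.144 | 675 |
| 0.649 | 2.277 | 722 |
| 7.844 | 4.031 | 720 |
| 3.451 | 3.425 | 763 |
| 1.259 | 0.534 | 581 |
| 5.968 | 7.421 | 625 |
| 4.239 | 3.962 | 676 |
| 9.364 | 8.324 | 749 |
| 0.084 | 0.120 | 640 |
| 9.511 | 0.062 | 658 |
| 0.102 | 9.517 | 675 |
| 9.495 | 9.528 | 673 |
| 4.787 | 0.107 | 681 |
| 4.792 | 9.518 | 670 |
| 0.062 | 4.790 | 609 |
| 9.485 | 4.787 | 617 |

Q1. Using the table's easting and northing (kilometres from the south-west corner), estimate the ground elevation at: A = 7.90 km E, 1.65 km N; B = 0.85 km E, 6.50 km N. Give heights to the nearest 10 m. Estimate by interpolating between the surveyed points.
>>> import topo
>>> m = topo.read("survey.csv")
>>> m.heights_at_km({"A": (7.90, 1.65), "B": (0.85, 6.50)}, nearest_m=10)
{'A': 650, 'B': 610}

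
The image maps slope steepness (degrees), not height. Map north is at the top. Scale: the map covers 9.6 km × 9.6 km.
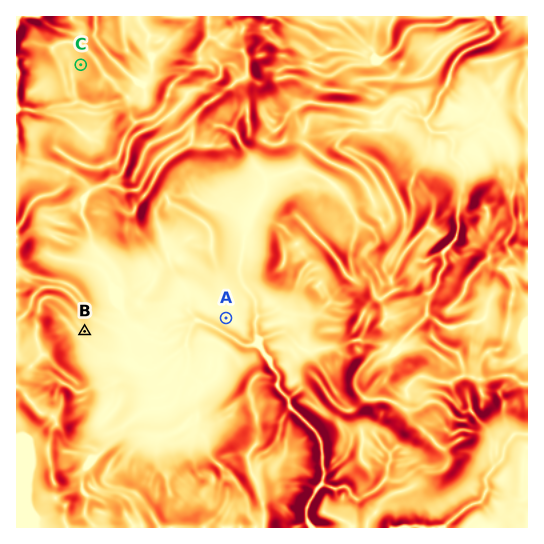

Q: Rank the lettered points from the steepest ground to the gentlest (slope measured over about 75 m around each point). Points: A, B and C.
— C B A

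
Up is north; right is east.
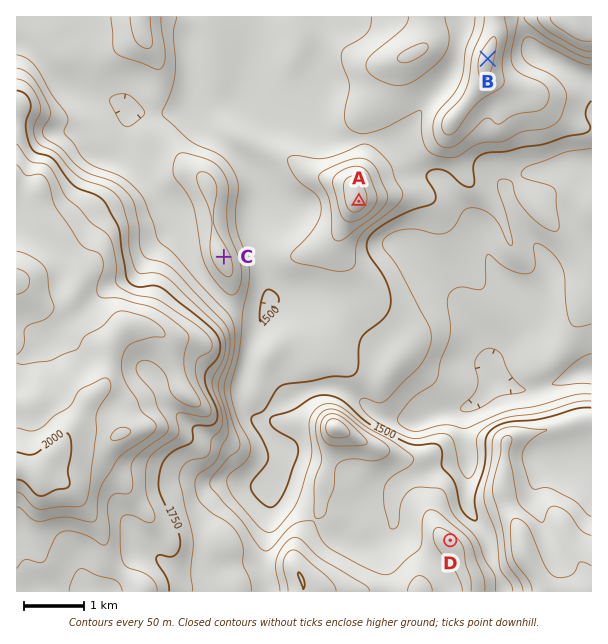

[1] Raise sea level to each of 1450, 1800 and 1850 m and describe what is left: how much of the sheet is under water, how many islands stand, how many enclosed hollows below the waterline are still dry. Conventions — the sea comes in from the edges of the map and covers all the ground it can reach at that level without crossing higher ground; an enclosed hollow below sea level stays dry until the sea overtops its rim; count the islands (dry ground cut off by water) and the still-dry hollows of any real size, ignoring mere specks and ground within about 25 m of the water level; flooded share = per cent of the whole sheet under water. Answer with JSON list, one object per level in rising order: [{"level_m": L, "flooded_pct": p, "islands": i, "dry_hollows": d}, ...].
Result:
[{"level_m": 1450, "flooded_pct": 13, "islands": 0, "dry_hollows": 0}, {"level_m": 1800, "flooded_pct": 84, "islands": 0, "dry_hollows": 0}, {"level_m": 1850, "flooded_pct": 88, "islands": 0, "dry_hollows": 0}]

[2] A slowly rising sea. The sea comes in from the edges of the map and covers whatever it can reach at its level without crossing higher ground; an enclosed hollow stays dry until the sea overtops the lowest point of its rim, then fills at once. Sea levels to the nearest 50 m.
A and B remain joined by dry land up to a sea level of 1550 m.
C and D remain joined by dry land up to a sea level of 1600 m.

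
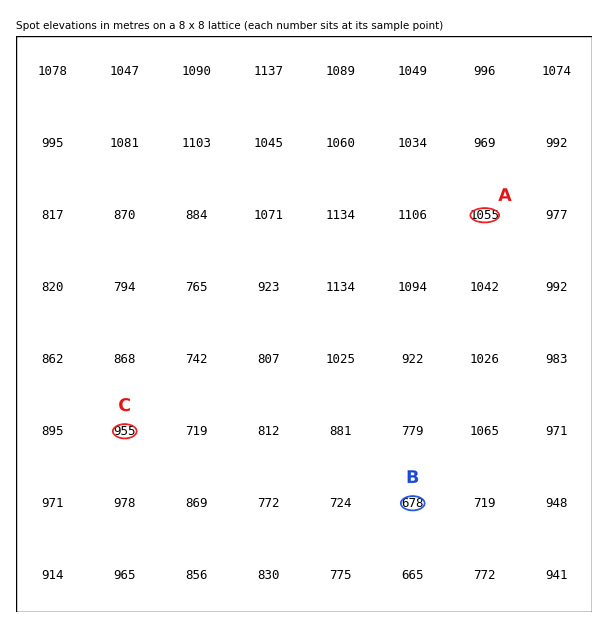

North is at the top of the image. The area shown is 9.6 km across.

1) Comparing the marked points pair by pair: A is higher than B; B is lower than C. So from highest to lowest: A C B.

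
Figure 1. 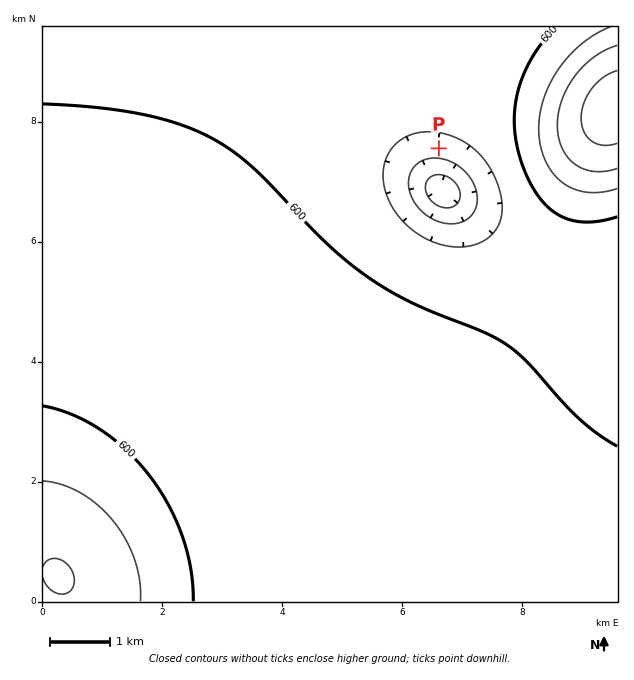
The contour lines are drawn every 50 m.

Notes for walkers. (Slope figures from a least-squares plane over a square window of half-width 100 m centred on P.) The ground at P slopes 7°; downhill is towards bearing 188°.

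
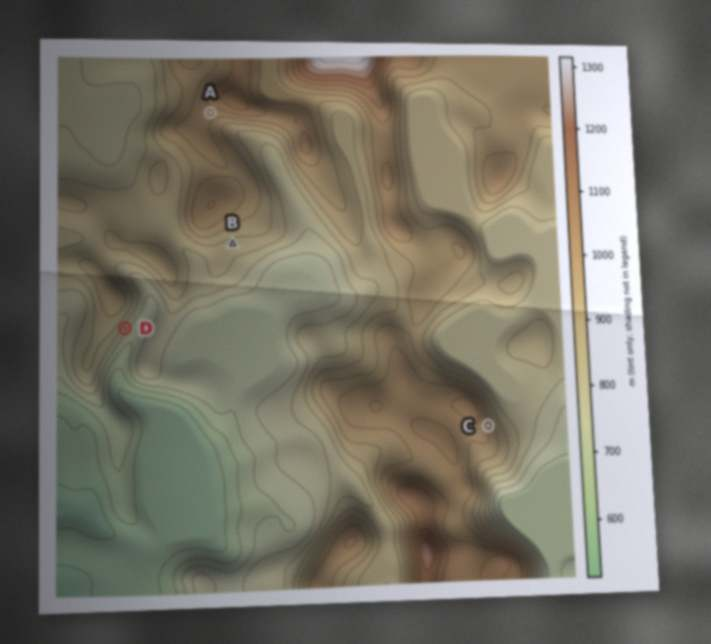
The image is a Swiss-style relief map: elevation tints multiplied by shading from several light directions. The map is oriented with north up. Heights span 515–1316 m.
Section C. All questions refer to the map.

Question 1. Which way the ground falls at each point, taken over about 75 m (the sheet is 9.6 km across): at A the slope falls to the S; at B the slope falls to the S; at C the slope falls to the E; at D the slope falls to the SE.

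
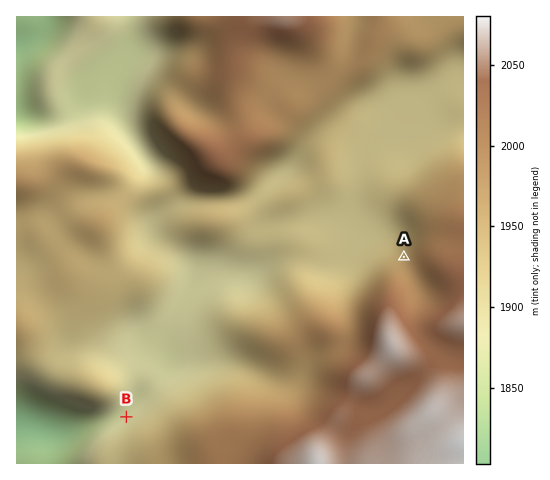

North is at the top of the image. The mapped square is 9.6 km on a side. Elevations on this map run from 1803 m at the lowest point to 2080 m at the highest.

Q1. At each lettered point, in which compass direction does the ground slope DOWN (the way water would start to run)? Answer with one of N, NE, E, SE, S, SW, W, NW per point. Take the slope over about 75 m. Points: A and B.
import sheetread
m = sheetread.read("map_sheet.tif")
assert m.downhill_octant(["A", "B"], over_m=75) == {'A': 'NW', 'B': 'NW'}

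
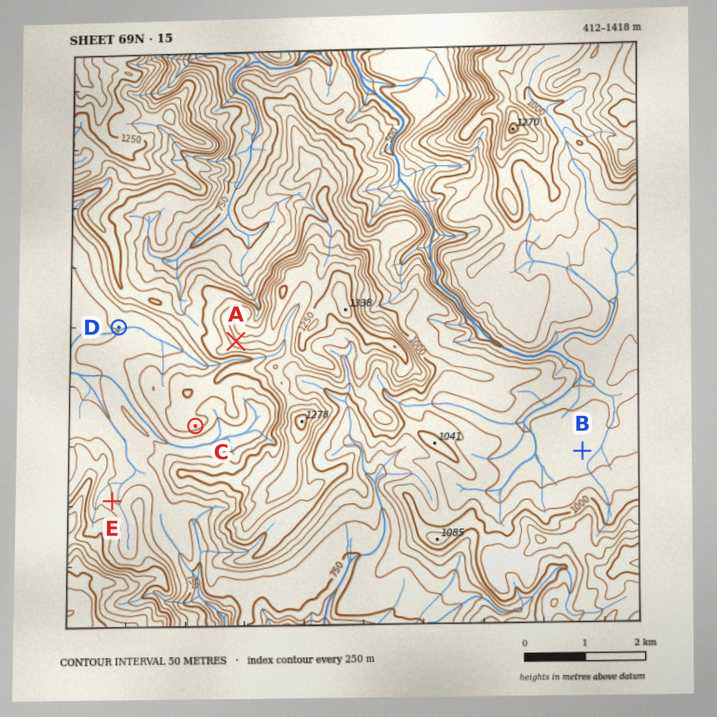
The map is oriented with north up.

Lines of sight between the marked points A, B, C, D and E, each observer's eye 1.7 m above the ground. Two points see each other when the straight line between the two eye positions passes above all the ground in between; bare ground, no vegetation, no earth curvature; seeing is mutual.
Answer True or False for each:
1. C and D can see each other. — False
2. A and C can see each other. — True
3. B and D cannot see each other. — True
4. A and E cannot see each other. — False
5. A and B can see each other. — False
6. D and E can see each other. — False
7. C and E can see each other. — True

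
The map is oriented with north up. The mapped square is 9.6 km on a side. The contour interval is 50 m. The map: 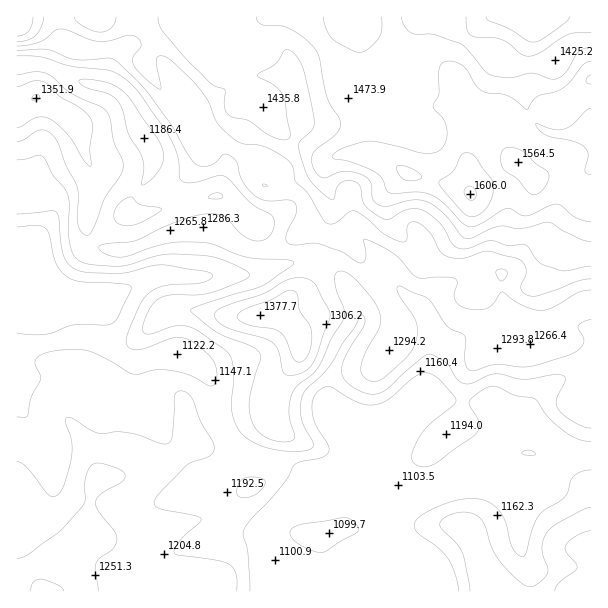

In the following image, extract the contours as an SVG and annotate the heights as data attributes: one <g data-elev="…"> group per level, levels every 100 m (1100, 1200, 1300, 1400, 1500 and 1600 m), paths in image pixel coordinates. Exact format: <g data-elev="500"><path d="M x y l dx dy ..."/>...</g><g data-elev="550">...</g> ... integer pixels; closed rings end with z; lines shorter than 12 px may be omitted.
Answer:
<g data-elev="1100"><path d="M318 552l-13-4-10-6-4-6 0-6 3-3 8-3 40-6 8 1 7 6 2 5-2 3-16 8-15 10z"/><path d="M525 455l-4-2 5-3 4 0 5 3-1 2z"/><path d="M17 227l19-2 9 3 5 8 6 28 6 8 7 6 14 4 43 2 4 1 1 3-13 29-7 7-6 1-31 0-21 8-9 1-27-1"/></g><g data-elev="1200"><path d="M237 591l-1-18-3-6-4-3-14-4-36-5-5-2 0-4 5-7 21-20 1-3-1-1-39-9-7-5 1-4 4-6 27-28 6-4 17-5 5-7-1-7-12-21-8-21-7-9-7-1-4 4-3 42-1 4-4 3-8-1-19-8-12-2-11-1-13 2-6-1-9-4-17-11-6 0 0 5 6 18 0 15-8 30-4 6-4 4-5 0-3-1-21-27-6-5-4-2"/><path d="M591 507l-7 2-24 13-12 9-4 8-2 9 1 7 5 12-1 6-8 10-9 4-12-7-19-20-8-14-6-21-6-8-8-4-9-1-9 2-9 4-4 4 0 5 16 16 6 9 8 39"/><path d="M239 497l9 0 9-3 7-8 1-6-10-3-12 2-4 4-2 6 0 5z"/><path d="M123 225l-7-3-2-7 3-9 9-8 6-1 8 7 22 5-4 4-17 9-9 3z"/><path d="M209 198l-1-1 2-2 6-2 5 1 2 3-4 2z"/><path d="M143 185l-2-2 3-13-1-11-15-25-5-23-3-7-5-6-7-4-25-8-4-3 1-3 9-1 15 3 8 2 10 6 9 10 27 39 5 13-1 12-7 12z"/><path d="M17 160l9-1 12-4 4 1 11 20 12 13 4 12-1 29 2 16 4 9 7 7 11 3 27 1 10-1 35-10 37 0 23 5 19 9 6 4 0 3-3 3-34 13-15 3-26 0-10 3-6 4-5 6-5 12-3 9 2 4 5 1 25-8 14 0 11 6 28 19 4 7 2 11-2 36 3 14 8 15 15 10 15 5 16 2 17 0 8-4 0-6-8-13-4-9-1-12 2-11 5-7 22-23 13-22 12-15 8-14 3 3-1 6-18 30-4 15 0 6 4 6 13 9 13 4 11-2 39-34 7-4 17 9 12 17 7 4 8-1 15-7 7-2 29 5 36-4 4 1 1 4-8 18-1 6 2 4 5 6 10 8 11 5 7 1"/></g><g data-elev="1300"><path d="M64 591l-2-3-4-3-17-6-8 3-2 9"/><path d="M287 375l15-2 10-8 5-11 13-36-1-7-12-24-5-6-7-3-9 0-9 2-24 14-42 14-6 6 1 6 9 7 39 11 9 5 6 8 4 20z"/><path d="M501 281l-5-8 1-3 3-1 6 1 1 3-3 6z"/><path d="M17 128l4-2 15-8 8-1 6 2 17 15 17 27 5 5 1 0 1-1-1-16 3-24-5-11-10-7-18-10-10-11-6-4-11-1-16 6"/><path d="M17 50l28-1 30 11 33-2 8 3 21 19 12 15 22 30 17 29 7 10 6 2 8 0 7-4 7-7 5 0 8 6 6 19 6 9 7 7 11 5 22-1 6 2 3 5-1 6-8 16-2 8 1 5 3 2 6 1 16-2 8 1 21 7 15 10 6 2 2-2 2-4-3-17 2-1 3 1 27 14 17 19 5 4 6 1 26-1 7 2 1 3-3 12 1 6 6 6 9 3 10 1 8-2 6-5 6-10 3-1 10 8 11 6 12 4 9 0 12-5 21-12 13-3"/></g><g data-elev="1400"><path d="M17 42l12-2 7-5 6-9 2-9"/><path d="M74 17l3 4 7 6 9 4 8 1 6-1 5-4 3-4 1-6"/><path d="M158 17l1 7 3 6 24 29 26 25 13 6-1 17 4 7 6 4 15 3 18 13 15 6 6-1 2-4-6-37-8-11-19-12 19-12 9-13 5 0 4 4 6 8 4 9 10 51-2 8-13 13 0 9 7 19 4 9 8 9 12 10 3 0 1-1 2-9 4-6 5-2 8 0 4 2 3 3 2 14 3 6 12 9 10 5 20-10 9-1 7 1 17 13 12 20 6 5 10 0 23-7 18 5 15-2 4 3 12 16 18 7 9 1 24-5"/></g><g data-elev="1500"><path d="M591 174l-4 0-2-3 3-16-4-8-9-5-29-7-6-4-4-6 1-2 18 7 9-1 8-4 13-14 6-3"/><path d="M591 61l-8 4-11 15-8 7-9 5-17 4-5 5-6 9-20-14-19-3-6-2-6-6-9-14-5-6-9-4-9 1-5 6 0 27-6 10 1 5 10 10 3 9-1 12-6 9-8 3-10 0-24-7-29-5-27 7-6 4-4 4 3 3 15 3 25 10 7 7 4 10 3 3 6 2 25-2 14 4 12 9 16 18 6 3 11-1 27-16 4 0 11 6 6 1 28-12 6 1 15 13 15 4"/><path d="M486 17l3 4 18 7 20 12 6 2 6-1 6-3 20-15 5-6"/></g><g data-elev="1600"><path d="M469 200l5-1 2-5-2-6-4-2-4 2-2 4 2 5z"/></g>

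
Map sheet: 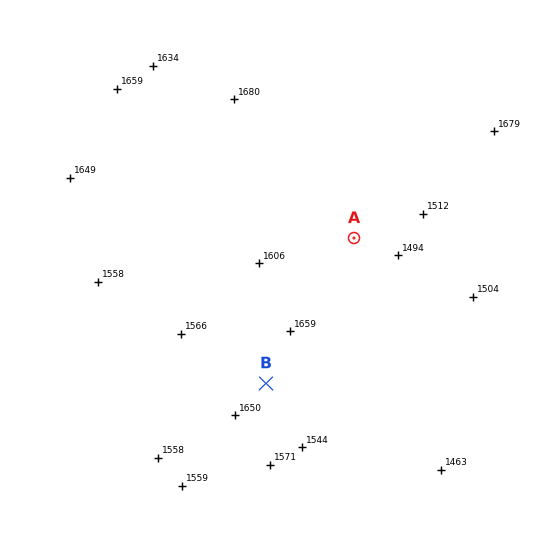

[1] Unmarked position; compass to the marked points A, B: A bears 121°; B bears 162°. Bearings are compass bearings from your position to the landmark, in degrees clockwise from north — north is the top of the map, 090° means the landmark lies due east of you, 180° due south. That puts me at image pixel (186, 137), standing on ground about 1650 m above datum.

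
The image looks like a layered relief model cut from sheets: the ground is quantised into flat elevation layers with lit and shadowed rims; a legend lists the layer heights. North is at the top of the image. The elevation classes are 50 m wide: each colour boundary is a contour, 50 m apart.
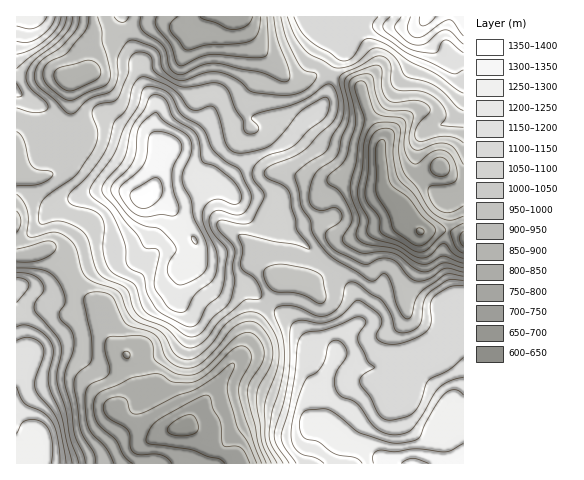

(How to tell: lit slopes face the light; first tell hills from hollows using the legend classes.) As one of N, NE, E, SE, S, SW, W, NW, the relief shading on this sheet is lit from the SW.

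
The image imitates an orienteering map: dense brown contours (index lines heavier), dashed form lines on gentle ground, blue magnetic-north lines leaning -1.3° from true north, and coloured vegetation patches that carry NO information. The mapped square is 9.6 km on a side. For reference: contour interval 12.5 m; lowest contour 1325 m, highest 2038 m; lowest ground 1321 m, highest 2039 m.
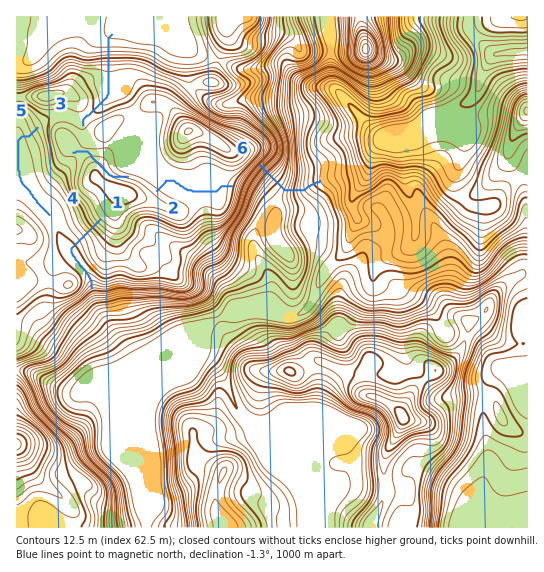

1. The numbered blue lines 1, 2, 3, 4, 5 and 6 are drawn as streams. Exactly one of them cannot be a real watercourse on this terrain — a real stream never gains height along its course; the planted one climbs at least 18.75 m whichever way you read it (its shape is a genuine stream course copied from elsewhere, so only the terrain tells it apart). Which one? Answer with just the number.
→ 4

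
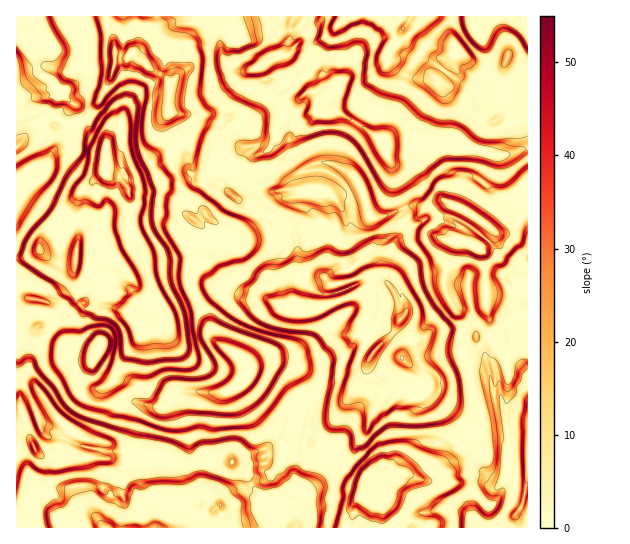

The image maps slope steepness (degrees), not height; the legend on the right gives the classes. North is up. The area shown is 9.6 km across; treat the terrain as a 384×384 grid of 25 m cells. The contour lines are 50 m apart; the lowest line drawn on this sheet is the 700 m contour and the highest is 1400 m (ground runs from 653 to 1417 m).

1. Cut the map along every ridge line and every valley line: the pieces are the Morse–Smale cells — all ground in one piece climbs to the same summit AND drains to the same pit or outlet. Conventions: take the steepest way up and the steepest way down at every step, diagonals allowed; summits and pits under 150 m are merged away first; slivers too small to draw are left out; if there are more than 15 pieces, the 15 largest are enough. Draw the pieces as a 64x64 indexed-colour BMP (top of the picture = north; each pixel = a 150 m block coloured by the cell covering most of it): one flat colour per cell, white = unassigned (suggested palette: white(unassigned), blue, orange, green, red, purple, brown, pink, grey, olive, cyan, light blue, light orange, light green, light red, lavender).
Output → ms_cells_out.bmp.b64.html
<image width="64" height="64" href="data:image/bmp;base64,Qk12CAAAAAAAAHYAAAAoAAAAQAAAAEAAAAABAAQAAAAAAAAIAAATCwAAEwsAABAAAAAAAAAA////ALR3HwAOf/8ALKAsACgn1gC9Z5QAS1aMAMJ34wB/f38AIr28AM++FwDox64AeLv/AIrfmACWmP8A1bDFACJ3d3d3d3d3d3d3cAd3d3d3fu7u7gAAAACZmZmZmQAAInd3d3d3d3d3d3d3d3d3d3fu7u7uAAAAmZmZmZmZmQAiJ3d3d3d3d3d3d3cHd3d3cu7u7u4AAAmZmZmZmZmZkCInd3d3d3d3d3d3dwd3d3Ii7u7u7uAJmZmZmZmZmZmQIid3d3d3d3d3d3d3d3d3IiIu7u7u7gmZmZmZmZmZmZkiInd3d3d3d3d3d3d3d3IiIiIu7u7umZmZmZmZmZmZmSIid3d3d3d3d3d3d3d3ciIiIiLu7qqqqZmqmZmZmZmZIiJ3d3d3dyd3d3d3d3ciIiIiIiLqqqqqqqqpmZmZmZkiJ3d3d3ciIidyInd3IiIiIiIiIiOqqqqqqqmZmZmZmSIiIiIiIiIiIiIiIiIiIiIiIiIiM6qqqqqqqpmZmZmZIiIiIiIiIiIiIiIiIiIiIiIiIzMzOqqqqqqqqZmZmZkiIiIiIiIiIiIiIiIiIiIiIiIjMzM6qqqqqqqqqpmZmSIiIiIiIiIiIiIiIiIiIiIiIjMzMzOqqqqqqqqqmZmZIiIiIiIiIiIiIiIiIiIiIiIiIzMzM6qqqqqqqqqZnd0iIiIiIiIiIiIiIiIiIiIiIiIjMzMzOqqqqqqqqpmd3SIiIiIiESIiERIiIiIiIiIiIiMzMzM6qqqqqqqqmZ3dIiIiIhERERERESIiIiIiIiIiMzMzMzOqqqqqqqmZnd0iIiIiEREREREREREREiIiIiIzMzMzM6qqqqqqqZnd3SIiIiEREREREREREREREiIiIzMzMzMzMzM6qqqpnd3dIiIiIRERERERERERERESIiIjMzMzMzMzMzqqqqmd3d0iIiIiIRERERERERERERMiIzMzMzMzMzMzOqqqmZ3d3SIiIiERERERERERERERMzMzMzMzMzMzMzOqqqqZnd3dIiIiERERERERERERETMzMzMzMzMzMzMzM6qqqpnd3d0iIiERERERERERERETMzMzMzMzMzMzMzM6qqqqmd3czBEiERERERERERERETMzMzMzMzMzMzMzMzZmZmbd3czMERERERERERERERERMzMzMzMzMzMzMzMzZmZmZt3dzMwREREREREREREREREzMzMzMzMzMzMzMzNmZmZm3dzMzBEREREREREREREREzMzMzMzNmYzMzMzM2ZmZm/93MzMERERERERERERERETMzMzMzM2ZmMzMzMzZmZm///8zMwRERERERERERERETMzMzMzM2ZmYzMzMzZmZmb///zMzBERERERERERERERMzMzMzMzNmZmMzMzZmZmZv///MzMEREREREREREREREzMzMzMzM2ZmZmZjZmZmZm///8zMwRERERERERERERERMzMzMzMzZmZmZmZmZmZmb///zMzBERERERERERERERETMzMzMzNmZmZmZmZmZmZv//zMzMERERERERERERERERMzMzMzM2ZmZmZmZmZmZm///MzMwREREREREREREREREzMzMzMzZmZmZmZmZmZmZv//zMzBERERERERERERERETM0MzMzNmZmZmZmZmZmZm///MzMERERERERERERERERM0REMzM2ZmZmZmZmZmZmb//8zMwRERERERERERERERM0RERDNmZmZmZmZmZmZmZv/1XMzBERERERERERERERFEREREVmZmZmZmZVVmZmZmZVVVzMERERERERERERERFERERFVWZmZmZmZlVVVVVmVVVVXMwRERERERERERERFERERVVVVVZmZmZlVVVVVVVVVVVVzBEREREREREREREURERVVVVVVQAAAAVVVVVVVVVVVVVcERERERERERERERRERFVVVVVVAAAABVVVVVVVVVVVVVUREREREREREREREUREVVVVVVUAAABVVVVVVVVVVVVVVRERERERERERERERRERVVVVVVVAFVVVVVVVVVVVVVVVVERERERERERERERFERFVVVVVVVVVVVVVVVVVVVVVVVVUREREREREREREREURERFVUVVVVVVVVVVVVVVVVWIiIiBERERERERERERERRERERERVVVVVVVVQVVVVWIiIiIiIERERERERERERERFEREREREVVVVVVVQCIiIiIiIiIiIgRERERERERERERFERERERERVVVVVVQAAiIiIiIiIiIiBEREREREREREREUREREREREVVVVUAAAiIiIiIiLu7u7ERERERERERERFERERERERERFVVUAAAiIiIiIiLu7u7sREREREREREREUREREREREREVVUAAIiIiIiIi7u7u7uxERERERERERERRERERERERERERIiIiIiIiIiLu7u7u7ERERERERERERFEREREREREREREiIiIiIiIiLu7u7u7sRERERERERERFEREREREREREREiIiIiIiLu7u7u7u7uxERERERERERFERERERERERERESIiIiIi7u7u7u7u7u7ERERERERERRERERERERERERESIiIiIiLu7u7u7u7u7sRERERERERFERERERERERERIiIiIiIiLu7u7u7u7u7uxERERERERERREREREREREREiIiIiIiIi7u7u7u7u7u7ERERERERERFERERERERERESIiIiIiIiLu7u7u7u7u7sRERERERERERRERERERERERIiIiIiIiIu7u7u7u7u7uxEREREREREREURERERERERESIiIiIiIi7u7u7u7u7u7"/>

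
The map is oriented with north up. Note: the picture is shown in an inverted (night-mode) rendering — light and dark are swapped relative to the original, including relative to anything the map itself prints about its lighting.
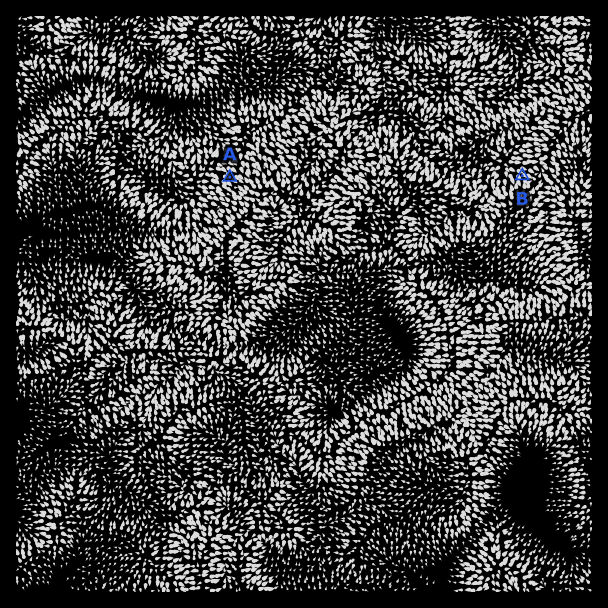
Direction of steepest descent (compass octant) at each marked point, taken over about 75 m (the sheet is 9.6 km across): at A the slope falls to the SE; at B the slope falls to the SE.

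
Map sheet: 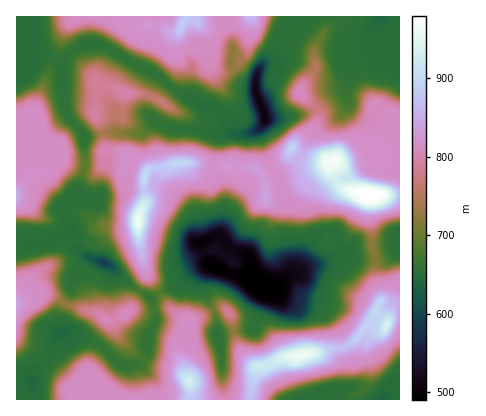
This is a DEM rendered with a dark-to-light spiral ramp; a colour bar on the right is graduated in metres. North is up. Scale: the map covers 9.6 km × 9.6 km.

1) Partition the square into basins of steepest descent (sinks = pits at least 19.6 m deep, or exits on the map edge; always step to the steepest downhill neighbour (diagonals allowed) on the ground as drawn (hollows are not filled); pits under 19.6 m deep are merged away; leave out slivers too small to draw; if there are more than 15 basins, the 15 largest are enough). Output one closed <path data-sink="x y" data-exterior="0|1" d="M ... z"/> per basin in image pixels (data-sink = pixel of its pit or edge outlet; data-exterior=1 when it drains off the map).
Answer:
<path data-sink="248 278" data-exterior="0" d="M290 150l-4 12-22 18-3-8-7-5-42 0-18-4-20 0-10 5-12 0-6 4-2 6 1 24-7 16 0 16 9 42 22 30 19 20 6-7 20-9 12-1 5 7 9 34 14 16 12-1 18-8 34-4 14-5 10 0 10-5 9-9 14-20 6-14-5-22 0-20-4-10-2-52 30-2 0-39-30-3-26 9-36 2-10-3z"/><path data-sink="266 118" data-exterior="0" d="M344 16l-92 0 1 8-5 28-16 18-4 2-12-3-11-9-7-14 1-20-7-10-6 2-6 12-4 3-4 0-24-9-8 2-8-1-6-2-4-7-106 0 0 100 20 3 3 5 2 16 5 4 16 4 1 4-3 8 8 5 16 6 6 1 8-3 6-7-1-10 11-2 11 4-1 16 4 2 16 3 8-7 12 0 10-5 20 0 18 4 42 0 7 5 3 8 22-18 8-18 14-11 10-13-2-12-16-14 0-4 16-22-2-12 2-12 10-14z"/><path data-sink="104 262" data-exterior="0" d="M60 158l-18 14-10 4-16 14 0 112 20-8 12 1 18 9 32 9 8 7 6 1 12-6 8-7 2-8 12-22-8-44 0-16 7-16 0-26-21-5 0-3-4-3-14-2-2 0-8 8-12 0-18-7z"/><path data-sink="60 334" data-exterior="0" d="M146 274l-1 6-11 20-2 8-8 7-12 6-6-1-8-7-32-9-18-9-12-1-18 7-2 99 62 0 8-12 6-2 18 14 78 0 2-16-6-10-1-10-6-16 3-8 9-10 0-4-20-20z"/><path data-sink="382 16" data-exterior="1" d="M400 16l-54 0-18 12-5 6-9 16 2 18-16 22 0 4 16 14 2 12-27 28 1 6 6 6 10 3 12 0 16-3 8 1 26-9 30 2z"/><path data-sink="382 400" data-exterior="1" d="M400 306l-4 0-5 6-3 11-12-10-15 21-15 13-14 1-14 5-34 4-18 8-8 1-6 18-1 16 149 0z"/><path data-sink="218 336" data-exterior="0" d="M224 308l-10 2-25 14 1 12-10 14 4 24 6 10-2 16 63 0 1-16 6-18-4 0-14-16-9-34z"/><path data-sink="400 244" data-exterior="1" d="M388 194l-18 2 2 52 4 10 0 20 5 16 0 6-5 12 12 11 3-11 5-6 4 0 0-110z"/>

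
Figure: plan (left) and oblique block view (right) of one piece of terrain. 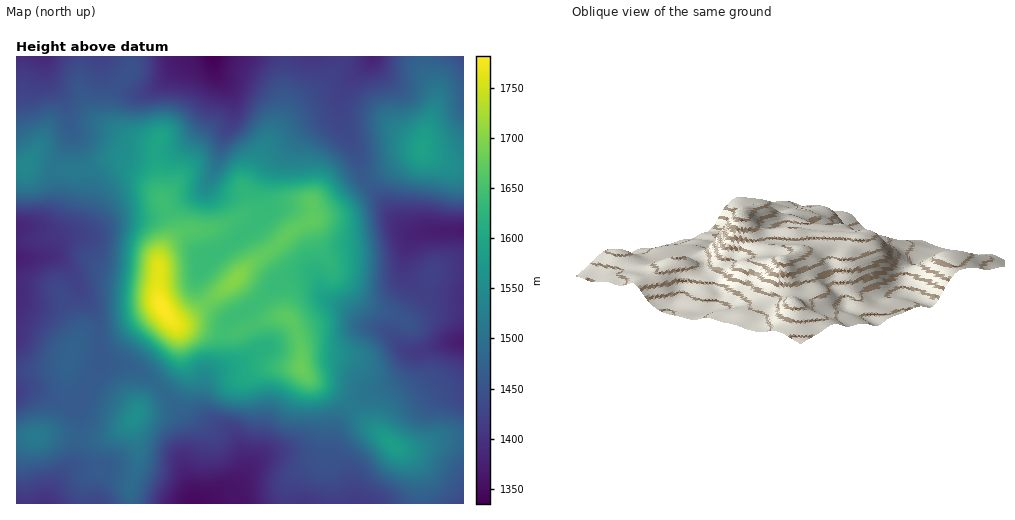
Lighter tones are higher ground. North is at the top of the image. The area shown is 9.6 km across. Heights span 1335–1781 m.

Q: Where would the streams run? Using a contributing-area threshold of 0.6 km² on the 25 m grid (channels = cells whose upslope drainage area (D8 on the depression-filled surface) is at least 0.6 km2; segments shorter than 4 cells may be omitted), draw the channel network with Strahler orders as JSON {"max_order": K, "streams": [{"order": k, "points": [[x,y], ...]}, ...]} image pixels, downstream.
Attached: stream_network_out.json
{"max_order": 3, "streams": [{"order": 1, "points": [[186, 503], [194, 503]]}, {"order": 2, "points": [[209, 503], [196, 503]]}, {"order": 1, "points": [[224, 503], [209, 503]]}, {"order": 1, "points": [[372, 503], [356, 503]]}, {"order": 2, "points": [[52, 489], [49, 495], [49, 501], [48, 503], [45, 503]]}, {"order": 2, "points": [[230, 488], [225, 489], [220, 493], [209, 503]]}, {"order": 1, "points": [[463, 488], [463, 503]]}, {"order": 2, "points": [[187, 479], [188, 486], [194, 503]]}, {"order": 2, "points": [[242, 477], [230, 488]]}, {"order": 1, "points": [[347, 473], [348, 477], [348, 503], [356, 503]]}, {"order": 1, "points": [[81, 465], [74, 467], [52, 489]]}, {"order": 1, "points": [[182, 465], [187, 479]]}, {"order": 1, "points": [[187, 459], [187, 479]]}, {"order": 1, "points": [[285, 450], [277, 451], [266, 456], [232, 488], [230, 488]]}, {"order": 2, "points": [[238, 444], [241, 451], [241, 456], [242, 457], [242, 477]]}, {"order": 1, "points": [[270, 425], [270, 440], [269, 444], [248, 466], [245, 472], [242, 477]]}, {"order": 1, "points": [[76, 409], [69, 407], [67, 404]]}, {"order": 2, "points": [[67, 404], [60, 403], [41, 391], [17, 391], [17, 394]]}, {"order": 1, "points": [[463, 393], [463, 342]]}, {"order": 1, "points": [[378, 390], [390, 381], [409, 362], [409, 360], [417, 352]]}, {"order": 1, "points": [[137, 370], [129, 367], [111, 367], [110, 366], [106, 366], [106, 360], [103, 354], [103, 351], [98, 339], [98, 323], [96, 316], [90, 306], [81, 296], [74, 277], [55, 257], [36, 257]]}, {"order": 2, "points": [[417, 352], [420, 352], [440, 345], [454, 344], [455, 342], [463, 342]]}, {"order": 1, "points": [[262, 349], [257, 352], [248, 360], [241, 363], [229, 366], [225, 368], [223, 368], [206, 384], [206, 414], [221, 429], [224, 430], [238, 444]]}, {"order": 1, "points": [[17, 337], [17, 300]]}, {"order": 1, "points": [[369, 330], [383, 330]]}, {"order": 2, "points": [[383, 330], [385, 331], [405, 351], [409, 352], [417, 352]]}, {"order": 1, "points": [[238, 316], [243, 312], [249, 311], [277, 283], [288, 277], [312, 277], [319, 284]]}, {"order": 1, "points": [[25, 305], [22, 303], [17, 300]]}, {"order": 2, "points": [[17, 300], [17, 296]]}, {"order": 2, "points": [[319, 284], [322, 291], [335, 304], [341, 306], [358, 324], [361, 325], [371, 325], [372, 326], [379, 327], [383, 330]]}, {"order": 1, "points": [[318, 279], [319, 284]]}, {"order": 1, "points": [[197, 275], [200, 270], [202, 270], [229, 243], [250, 229], [264, 215], [265, 212], [265, 176], [267, 171], [316, 122], [326, 121], [339, 108], [339, 100], [341, 95]]}, {"order": 1, "points": [[403, 268], [403, 260], [404, 258], [405, 248], [410, 240], [416, 234]]}, {"order": 2, "points": [[36, 257], [17, 257], [17, 258]]}, {"order": 2, "points": [[46, 255], [45, 256], [38, 256], [36, 257]]}, {"order": 1, "points": [[410, 235], [416, 234]]}, {"order": 2, "points": [[68, 234], [67, 234], [46, 255]]}, {"order": 2, "points": [[416, 234], [421, 232]]}, {"order": 2, "points": [[412, 232], [421, 232]]}, {"order": 3, "points": [[421, 232], [449, 232], [451, 230]]}, {"order": 1, "points": [[104, 230], [96, 234], [68, 234]]}, {"order": 1, "points": [[431, 230], [451, 230]]}, {"order": 3, "points": [[451, 230], [463, 230]]}, {"order": 1, "points": [[402, 229], [406, 232], [412, 232]]}, {"order": 1, "points": [[34, 225], [32, 226], [19, 226], [17, 227], [17, 228]]}, {"order": 1, "points": [[396, 215], [412, 232]]}, {"order": 1, "points": [[91, 212], [70, 233]]}, {"order": 1, "points": [[208, 184], [217, 164], [218, 155], [220, 153], [220, 146], [221, 145], [222, 138], [231, 122], [231, 94]]}, {"order": 1, "points": [[358, 158], [356, 151], [349, 139], [342, 123], [341, 95]]}, {"order": 1, "points": [[88, 139], [85, 139], [78, 136], [70, 128], [69, 124], [69, 114], [68, 113], [67, 106], [62, 99], [53, 89], [50, 85], [49, 78], [48, 76], [48, 69], [47, 68], [47, 57], [45, 57]]}, {"order": 1, "points": [[463, 111], [463, 57]]}, {"order": 1, "points": [[206, 110], [208, 101], [210, 97], [211, 89], [213, 88], [213, 57]]}, {"order": 2, "points": [[341, 95], [346, 87], [370, 62], [371, 58], [374, 57]]}, {"order": 2, "points": [[231, 94], [218, 80], [216, 75], [216, 72], [215, 71], [215, 57]]}, {"order": 1, "points": [[148, 90], [154, 87], [185, 57], [213, 57]]}, {"order": 1, "points": [[375, 69], [375, 57], [374, 57]]}, {"order": 1, "points": [[40, 59], [40, 57], [45, 57]]}, {"order": 1, "points": [[236, 57], [215, 57]]}]}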